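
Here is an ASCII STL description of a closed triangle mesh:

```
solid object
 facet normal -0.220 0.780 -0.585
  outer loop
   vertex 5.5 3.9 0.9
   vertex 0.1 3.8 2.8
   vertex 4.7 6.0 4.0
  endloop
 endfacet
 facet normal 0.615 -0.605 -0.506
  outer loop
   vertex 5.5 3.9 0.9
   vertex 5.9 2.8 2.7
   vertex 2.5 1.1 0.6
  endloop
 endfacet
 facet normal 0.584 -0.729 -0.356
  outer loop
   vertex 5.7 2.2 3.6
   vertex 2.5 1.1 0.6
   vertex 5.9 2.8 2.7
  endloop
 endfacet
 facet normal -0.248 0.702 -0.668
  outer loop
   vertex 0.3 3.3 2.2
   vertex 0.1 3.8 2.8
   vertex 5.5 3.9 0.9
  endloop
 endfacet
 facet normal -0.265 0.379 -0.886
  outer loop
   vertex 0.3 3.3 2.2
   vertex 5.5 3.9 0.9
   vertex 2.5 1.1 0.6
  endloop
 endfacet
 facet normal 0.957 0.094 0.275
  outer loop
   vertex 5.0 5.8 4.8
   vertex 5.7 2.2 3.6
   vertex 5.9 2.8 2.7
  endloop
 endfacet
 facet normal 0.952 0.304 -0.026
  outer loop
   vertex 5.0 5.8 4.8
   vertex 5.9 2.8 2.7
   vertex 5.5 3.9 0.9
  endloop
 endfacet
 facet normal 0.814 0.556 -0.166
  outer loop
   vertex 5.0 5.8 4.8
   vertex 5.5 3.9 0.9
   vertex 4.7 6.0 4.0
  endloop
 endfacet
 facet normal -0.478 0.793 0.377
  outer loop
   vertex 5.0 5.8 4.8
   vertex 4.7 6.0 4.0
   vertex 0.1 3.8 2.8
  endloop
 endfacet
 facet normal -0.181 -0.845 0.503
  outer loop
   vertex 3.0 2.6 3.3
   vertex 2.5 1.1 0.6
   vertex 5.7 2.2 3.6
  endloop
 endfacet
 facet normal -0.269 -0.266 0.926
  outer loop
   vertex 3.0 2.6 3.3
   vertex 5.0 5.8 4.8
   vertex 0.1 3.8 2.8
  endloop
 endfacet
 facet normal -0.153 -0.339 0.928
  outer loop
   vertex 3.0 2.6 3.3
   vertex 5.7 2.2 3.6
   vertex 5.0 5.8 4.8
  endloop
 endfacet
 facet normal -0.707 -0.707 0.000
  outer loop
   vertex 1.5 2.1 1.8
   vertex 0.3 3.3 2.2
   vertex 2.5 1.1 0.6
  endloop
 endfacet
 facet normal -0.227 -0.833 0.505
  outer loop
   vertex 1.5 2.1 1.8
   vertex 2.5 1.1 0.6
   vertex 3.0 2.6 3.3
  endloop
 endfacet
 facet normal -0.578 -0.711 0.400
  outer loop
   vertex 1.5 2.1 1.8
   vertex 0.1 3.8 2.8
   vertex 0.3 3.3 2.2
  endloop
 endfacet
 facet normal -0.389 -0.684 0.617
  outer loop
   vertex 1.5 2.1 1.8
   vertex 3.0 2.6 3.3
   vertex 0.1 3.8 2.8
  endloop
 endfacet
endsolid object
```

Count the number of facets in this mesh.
16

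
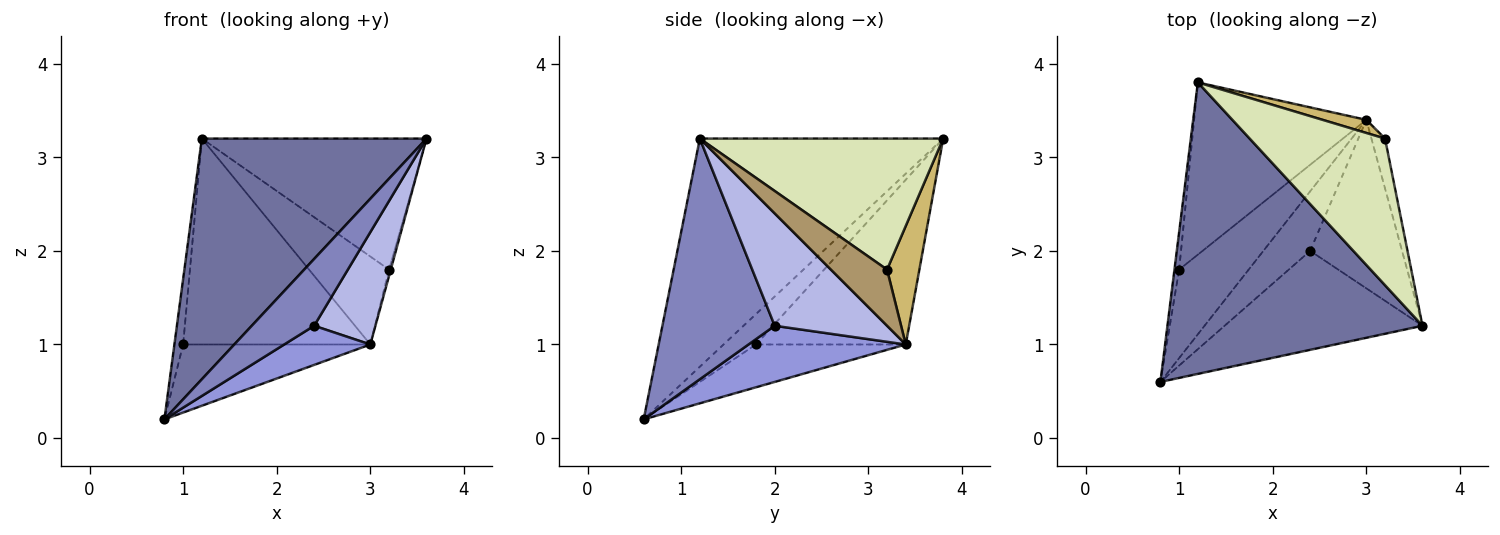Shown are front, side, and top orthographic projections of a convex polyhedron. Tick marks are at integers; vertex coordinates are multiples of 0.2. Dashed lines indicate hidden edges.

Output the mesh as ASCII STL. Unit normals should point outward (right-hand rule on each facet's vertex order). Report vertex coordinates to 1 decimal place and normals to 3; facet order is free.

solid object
 facet normal -0.568 -0.524 0.635
  outer loop
   vertex 1.2 3.8 3.2
   vertex 0.8 0.6 0.2
   vertex 3.6 1.2 3.2
  endloop
 endfacet
 facet normal 0.710 -0.394 -0.584
  outer loop
   vertex 2.4 2.0 1.2
   vertex 3.6 1.2 3.2
   vertex 0.8 0.6 0.2
  endloop
 endfacet
 facet normal 0.708 -0.388 -0.590
  outer loop
   vertex 2.4 2.0 1.2
   vertex 0.8 0.6 0.2
   vertex 3.0 3.4 1.0
  endloop
 endfacet
 facet normal 0.713 -0.389 -0.583
  outer loop
   vertex 2.4 2.0 1.2
   vertex 3.0 3.4 1.0
   vertex 3.6 1.2 3.2
  endloop
 endfacet
 facet normal -0.955 0.257 -0.147
  outer loop
   vertex 1.0 1.8 1.0
   vertex 0.8 0.6 0.2
   vertex 1.2 3.8 3.2
  endloop
 endfacet
 facet normal -0.438 0.548 -0.712
  outer loop
   vertex 1.0 1.8 1.0
   vertex 3.0 3.4 1.0
   vertex 0.8 0.6 0.2
  endloop
 endfacet
 facet normal -0.523 0.654 -0.547
  outer loop
   vertex 1.0 1.8 1.0
   vertex 1.2 3.8 3.2
   vertex 3.0 3.4 1.0
  endloop
 endfacet
 facet normal 0.585 0.540 0.605
  outer loop
   vertex 3.2 3.2 1.8
   vertex 1.2 3.8 3.2
   vertex 3.6 1.2 3.2
  endloop
 endfacet
 facet normal 0.971 0.029 -0.235
  outer loop
   vertex 3.2 3.2 1.8
   vertex 3.6 1.2 3.2
   vertex 3.0 3.4 1.0
  endloop
 endfacet
 facet normal 0.371 0.918 0.137
  outer loop
   vertex 3.2 3.2 1.8
   vertex 3.0 3.4 1.0
   vertex 1.2 3.8 3.2
  endloop
 endfacet
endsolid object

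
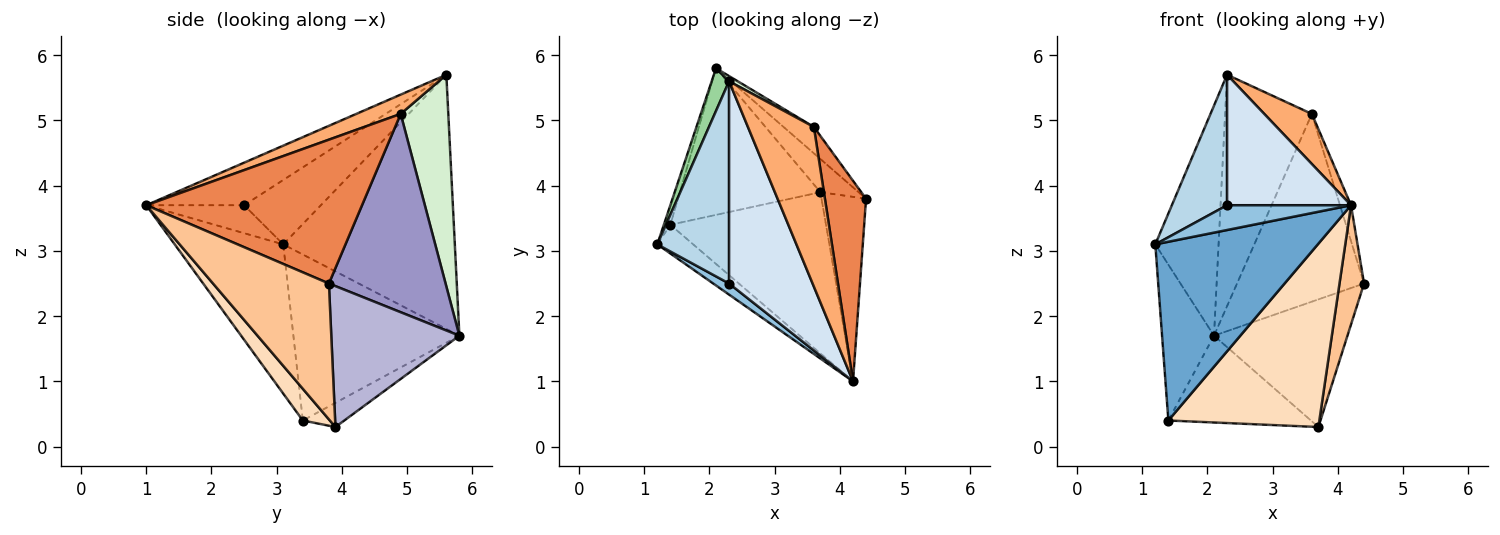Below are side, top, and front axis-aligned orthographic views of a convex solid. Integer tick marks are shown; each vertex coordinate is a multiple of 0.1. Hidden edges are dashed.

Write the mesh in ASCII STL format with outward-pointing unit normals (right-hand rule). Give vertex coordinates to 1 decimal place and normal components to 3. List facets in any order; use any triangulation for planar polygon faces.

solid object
 facet normal -0.551 -0.824 -0.132
  outer loop
   vertex 1.4 3.4 0.4
   vertex 4.2 1.0 3.7
   vertex 1.2 3.1 3.1
  endloop
 endfacet
 facet normal -0.585 -0.741 0.331
  outer loop
   vertex 2.3 2.5 3.7
   vertex 1.2 3.1 3.1
   vertex 4.2 1.0 3.7
  endloop
 endfacet
 facet normal -0.602 -0.433 0.671
  outer loop
   vertex 2.3 2.5 3.7
   vertex 2.3 5.6 5.7
   vertex 1.2 3.1 3.1
  endloop
 endfacet
 facet normal -0.393 -0.498 0.773
  outer loop
   vertex 2.3 2.5 3.7
   vertex 4.2 1.0 3.7
   vertex 2.3 5.6 5.7
  endloop
 endfacet
 facet normal 0.960 0.049 0.275
  outer loop
   vertex 3.6 4.9 5.1
   vertex 4.2 1.0 3.7
   vertex 4.4 3.8 2.5
  endloop
 endfacet
 facet normal 0.269 -0.289 0.919
  outer loop
   vertex 3.6 4.9 5.1
   vertex 2.3 5.6 5.7
   vertex 4.2 1.0 3.7
  endloop
 endfacet
 facet normal 0.932 -0.197 -0.305
  outer loop
   vertex 3.7 3.9 0.3
   vertex 4.4 3.8 2.5
   vertex 4.2 1.0 3.7
  endloop
 endfacet
 facet normal 0.133 -0.744 -0.654
  outer loop
   vertex 3.7 3.9 0.3
   vertex 4.2 1.0 3.7
   vertex 1.4 3.4 0.4
  endloop
 endfacet
 facet normal -0.147 0.504 -0.851
  outer loop
   vertex 2.1 5.8 1.7
   vertex 3.7 3.9 0.3
   vertex 1.4 3.4 0.4
  endloop
 endfacet
 facet normal -0.936 0.345 0.064
  outer loop
   vertex 2.1 5.8 1.7
   vertex 1.2 3.1 3.1
   vertex 2.3 5.6 5.7
  endloop
 endfacet
 facet normal -0.954 0.298 -0.037
  outer loop
   vertex 2.1 5.8 1.7
   vertex 1.4 3.4 0.4
   vertex 1.2 3.1 3.1
  endloop
 endfacet
 facet normal 0.481 0.876 0.020
  outer loop
   vertex 2.1 5.8 1.7
   vertex 2.3 5.6 5.7
   vertex 3.6 4.9 5.1
  endloop
 endfacet
 facet normal 0.673 0.733 -0.103
  outer loop
   vertex 2.1 5.8 1.7
   vertex 3.6 4.9 5.1
   vertex 4.4 3.8 2.5
  endloop
 endfacet
 facet normal 0.681 0.709 -0.184
  outer loop
   vertex 2.1 5.8 1.7
   vertex 4.4 3.8 2.5
   vertex 3.7 3.9 0.3
  endloop
 endfacet
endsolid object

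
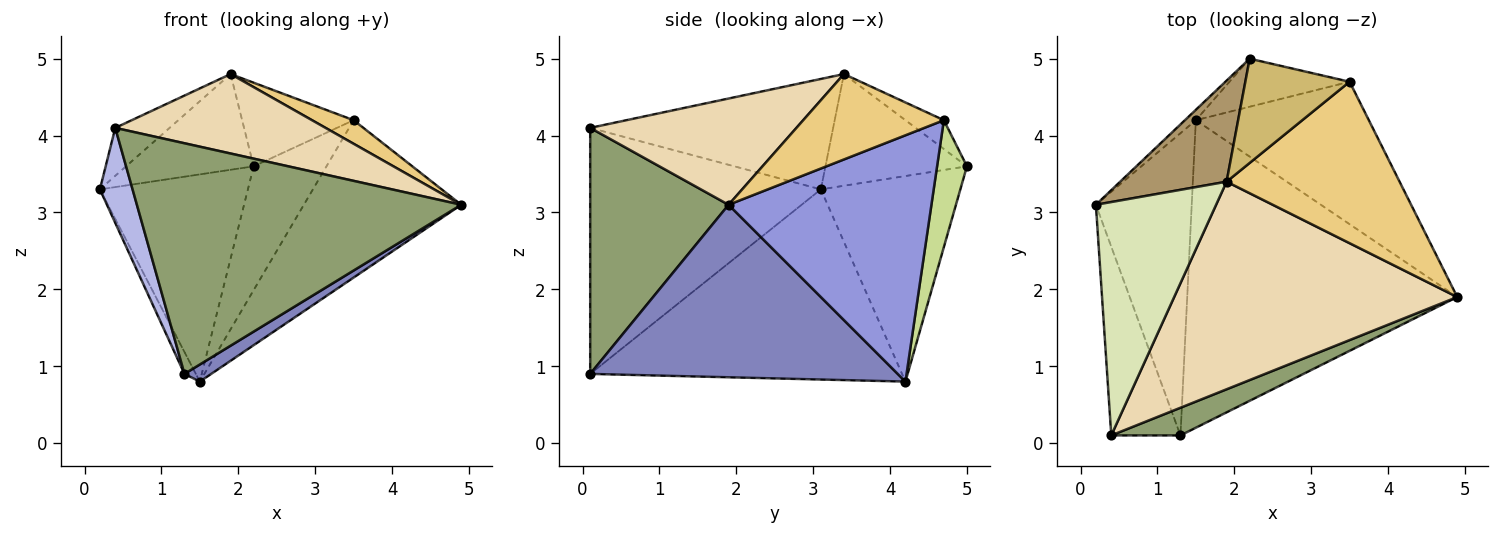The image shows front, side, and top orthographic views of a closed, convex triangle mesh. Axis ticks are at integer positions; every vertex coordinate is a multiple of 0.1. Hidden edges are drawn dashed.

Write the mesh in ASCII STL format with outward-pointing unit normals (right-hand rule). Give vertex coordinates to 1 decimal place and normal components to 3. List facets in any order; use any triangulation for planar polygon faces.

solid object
 facet normal -0.893 0.033 -0.450
  outer loop
   vertex 1.5 4.2 0.8
   vertex 1.3 0.1 0.9
   vertex 0.2 3.1 3.3
  endloop
 endfacet
 facet normal 0.538 -0.047 -0.842
  outer loop
   vertex 1.5 4.2 0.8
   vertex 4.9 1.9 3.1
   vertex 1.3 0.1 0.9
  endloop
 endfacet
 facet normal 0.691 0.536 -0.485
  outer loop
   vertex 3.5 4.7 4.2
   vertex 4.9 1.9 3.1
   vertex 1.5 4.2 0.8
  endloop
 endfacet
 facet normal -0.954 -0.135 -0.268
  outer loop
   vertex 0.4 0.1 4.1
   vertex 0.2 3.1 3.3
   vertex 1.3 0.1 0.9
  endloop
 endfacet
 facet normal 0.390 -0.914 0.110
  outer loop
   vertex 0.4 0.1 4.1
   vertex 1.3 0.1 0.9
   vertex 4.9 1.9 3.1
  endloop
 endfacet
 facet normal -0.685 0.727 -0.036
  outer loop
   vertex 2.2 5.0 3.6
   vertex 1.5 4.2 0.8
   vertex 0.2 3.1 3.3
  endloop
 endfacet
 facet normal 0.357 0.871 -0.338
  outer loop
   vertex 2.2 5.0 3.6
   vertex 3.5 4.7 4.2
   vertex 1.5 4.2 0.8
  endloop
 endfacet
 facet normal -0.669 0.150 0.728
  outer loop
   vertex 1.9 3.4 4.8
   vertex 0.2 3.1 3.3
   vertex 0.4 0.1 4.1
  endloop
 endfacet
 facet normal -0.606 0.547 0.578
  outer loop
   vertex 1.9 3.4 4.8
   vertex 2.2 5.0 3.6
   vertex 0.2 3.1 3.3
  endloop
 endfacet
 facet normal -0.211 0.612 0.763
  outer loop
   vertex 1.9 3.4 4.8
   vertex 3.5 4.7 4.2
   vertex 2.2 5.0 3.6
  endloop
 endfacet
 facet normal 0.439 -0.130 0.889
  outer loop
   vertex 1.9 3.4 4.8
   vertex 4.9 1.9 3.1
   vertex 3.5 4.7 4.2
  endloop
 endfacet
 facet normal 0.331 -0.337 0.881
  outer loop
   vertex 1.9 3.4 4.8
   vertex 0.4 0.1 4.1
   vertex 4.9 1.9 3.1
  endloop
 endfacet
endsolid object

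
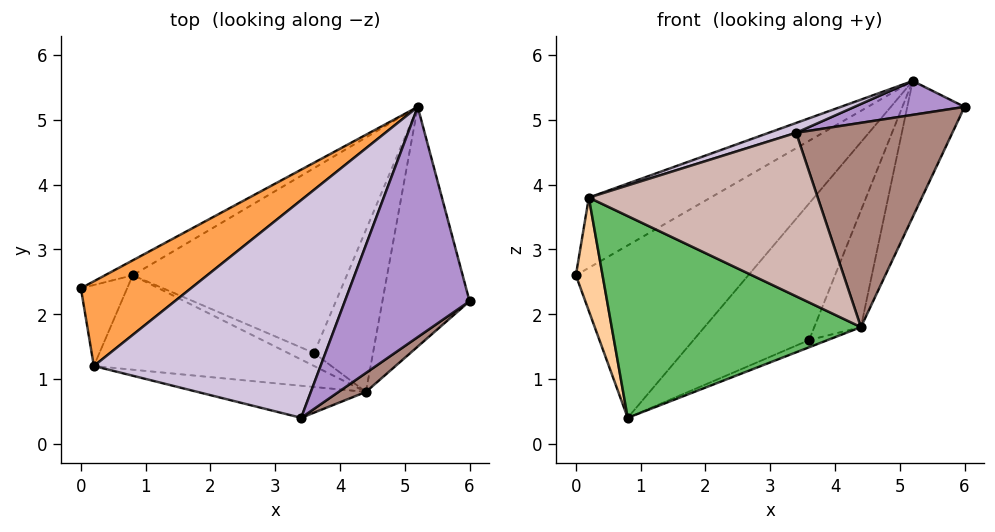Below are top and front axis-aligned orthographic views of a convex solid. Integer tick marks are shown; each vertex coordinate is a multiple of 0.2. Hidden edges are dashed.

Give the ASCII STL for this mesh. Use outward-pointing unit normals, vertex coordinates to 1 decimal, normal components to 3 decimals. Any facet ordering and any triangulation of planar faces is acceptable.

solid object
 facet normal -0.438 0.896 -0.078
  outer loop
   vertex 0.8 2.6 0.4
   vertex 0.0 2.4 2.6
   vertex 5.2 5.2 5.6
  endloop
 endfacet
 facet normal 0.817 0.285 -0.502
  outer loop
   vertex 4.4 0.8 1.8
   vertex 5.2 5.2 5.6
   vertex 6.0 2.2 5.2
  endloop
 endfacet
 facet normal -0.619 0.501 0.605
  outer loop
   vertex 0.2 1.2 3.8
   vertex 5.2 5.2 5.6
   vertex 0.0 2.4 2.6
  endloop
 endfacet
 facet normal -0.813 -0.474 -0.339
  outer loop
   vertex 0.2 1.2 3.8
   vertex 0.0 2.4 2.6
   vertex 0.8 2.6 0.4
  endloop
 endfacet
 facet normal -0.277 -0.870 -0.407
  outer loop
   vertex 0.2 1.2 3.8
   vertex 0.8 2.6 0.4
   vertex 4.4 0.8 1.8
  endloop
 endfacet
 facet normal 0.514 0.510 -0.690
  outer loop
   vertex 3.6 1.4 1.6
   vertex 0.8 2.6 0.4
   vertex 5.2 5.2 5.6
  endloop
 endfacet
 facet normal 0.540 0.492 -0.683
  outer loop
   vertex 3.6 1.4 1.6
   vertex 5.2 5.2 5.6
   vertex 4.4 0.8 1.8
  endloop
 endfacet
 facet normal 0.504 0.420 -0.755
  outer loop
   vertex 3.6 1.4 1.6
   vertex 4.4 0.8 1.8
   vertex 0.8 2.6 0.4
  endloop
 endfacet
 facet normal -0.051 -0.145 0.988
  outer loop
   vertex 3.4 0.4 4.8
   vertex 6.0 2.2 5.2
   vertex 5.2 5.2 5.6
  endloop
 endfacet
 facet normal -0.308 -0.043 0.950
  outer loop
   vertex 3.4 0.4 4.8
   vertex 5.2 5.2 5.6
   vertex 0.2 1.2 3.8
  endloop
 endfacet
 facet normal 0.560 -0.825 0.076
  outer loop
   vertex 3.4 0.4 4.8
   vertex 4.4 0.8 1.8
   vertex 6.0 2.2 5.2
  endloop
 endfacet
 facet normal -0.182 -0.965 -0.189
  outer loop
   vertex 3.4 0.4 4.8
   vertex 0.2 1.2 3.8
   vertex 4.4 0.8 1.8
  endloop
 endfacet
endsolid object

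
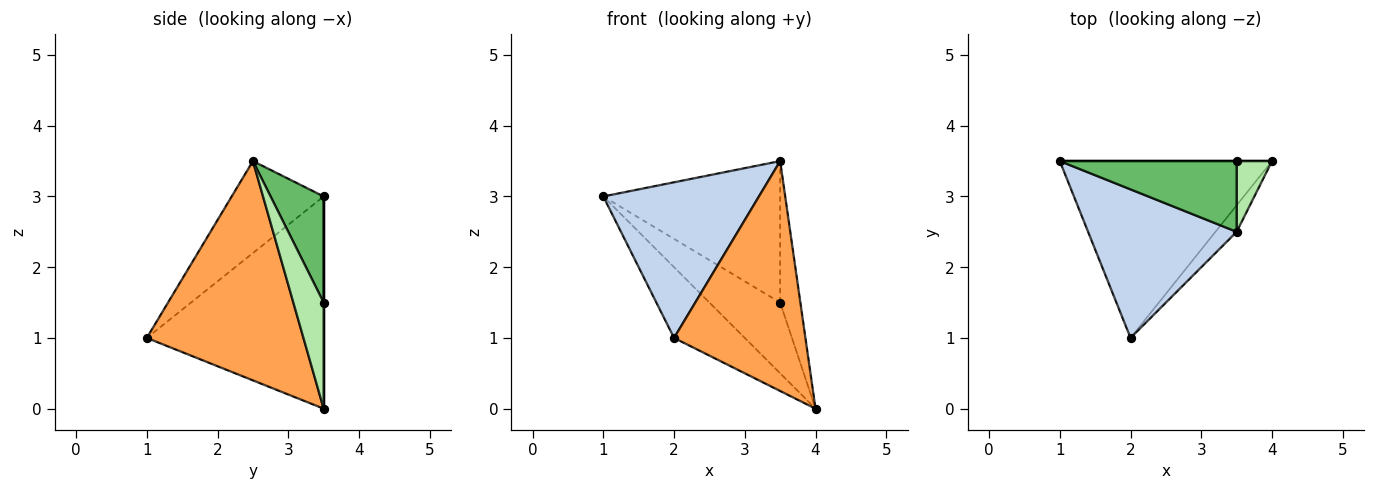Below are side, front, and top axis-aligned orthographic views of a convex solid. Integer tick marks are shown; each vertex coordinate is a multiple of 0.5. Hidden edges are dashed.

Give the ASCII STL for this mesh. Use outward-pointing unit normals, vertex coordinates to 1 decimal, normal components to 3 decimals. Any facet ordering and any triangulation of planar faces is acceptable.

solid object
 facet normal -0.680 0.272 -0.680
  outer loop
   vertex 2.0 1.0 1.0
   vertex 1.0 3.5 3.0
   vertex 4.0 3.5 0.0
  endloop
 endfacet
 facet normal -0.393 -0.665 0.635
  outer loop
   vertex 3.5 2.5 3.5
   vertex 1.0 3.5 3.0
   vertex 2.0 1.0 1.0
  endloop
 endfacet
 facet normal 0.764 -0.641 -0.074
  outer loop
   vertex 3.5 2.5 3.5
   vertex 2.0 1.0 1.0
   vertex 4.0 3.5 0.0
  endloop
 endfacet
 facet normal 0.000 1.000 0.000
  outer loop
   vertex 3.5 3.5 1.5
   vertex 4.0 3.5 0.0
   vertex 1.0 3.5 3.0
  endloop
 endfacet
 facet normal 0.259 0.864 0.432
  outer loop
   vertex 3.5 3.5 1.5
   vertex 1.0 3.5 3.0
   vertex 3.5 2.5 3.5
  endloop
 endfacet
 facet normal 0.802 0.535 0.267
  outer loop
   vertex 3.5 3.5 1.5
   vertex 3.5 2.5 3.5
   vertex 4.0 3.5 0.0
  endloop
 endfacet
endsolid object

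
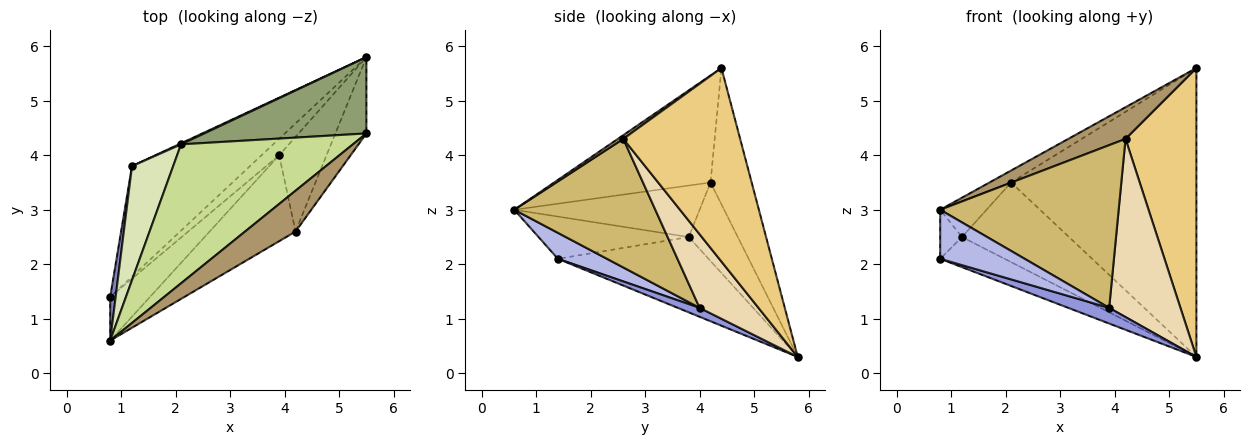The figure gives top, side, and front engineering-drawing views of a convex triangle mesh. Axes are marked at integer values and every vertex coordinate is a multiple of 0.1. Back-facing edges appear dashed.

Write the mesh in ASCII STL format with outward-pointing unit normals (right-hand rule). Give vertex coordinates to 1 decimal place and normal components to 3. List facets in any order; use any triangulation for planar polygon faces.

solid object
 facet normal -0.525 0.224 -0.821
  outer loop
   vertex 1.2 3.8 2.5
   vertex 5.5 5.8 0.3
   vertex 0.8 1.4 2.1
  endloop
 endfacet
 facet normal -0.982 0.142 0.127
  outer loop
   vertex 1.2 3.8 2.5
   vertex 0.8 1.4 2.1
   vertex 0.8 0.6 3.0
  endloop
 endfacet
 facet normal 0.345 -0.647 -0.680
  outer loop
   vertex 3.9 4.0 1.2
   vertex 0.8 1.4 2.1
   vertex 5.5 5.8 0.3
  endloop
 endfacet
 facet normal 0.398 -0.686 -0.609
  outer loop
   vertex 3.9 4.0 1.2
   vertex 0.8 0.6 3.0
   vertex 0.8 1.4 2.1
  endloop
 endfacet
 facet normal -0.210 0.945 0.250
  outer loop
   vertex 2.1 4.2 3.5
   vertex 5.5 4.4 5.6
   vertex 5.5 5.8 0.3
  endloop
 endfacet
 facet normal -0.417 0.909 0.012
  outer loop
   vertex 2.1 4.2 3.5
   vertex 5.5 5.8 0.3
   vertex 1.2 3.8 2.5
  endloop
 endfacet
 facet normal -0.527 0.073 0.847
  outer loop
   vertex 2.1 4.2 3.5
   vertex 0.8 0.6 3.0
   vertex 5.5 4.4 5.6
  endloop
 endfacet
 facet normal -0.766 0.192 0.613
  outer loop
   vertex 2.1 4.2 3.5
   vertex 1.2 3.8 2.5
   vertex 0.8 0.6 3.0
  endloop
 endfacet
 facet normal 0.058 -0.612 0.789
  outer loop
   vertex 4.2 2.6 4.3
   vertex 5.5 4.4 5.6
   vertex 0.8 0.6 3.0
  endloop
 endfacet
 facet normal 0.573 -0.725 -0.383
  outer loop
   vertex 4.2 2.6 4.3
   vertex 0.8 0.6 3.0
   vertex 3.9 4.0 1.2
  endloop
 endfacet
 facet normal 0.847 -0.514 -0.136
  outer loop
   vertex 4.2 2.6 4.3
   vertex 5.5 5.8 0.3
   vertex 5.5 4.4 5.6
  endloop
 endfacet
 facet normal 0.589 -0.713 -0.379
  outer loop
   vertex 4.2 2.6 4.3
   vertex 3.9 4.0 1.2
   vertex 5.5 5.8 0.3
  endloop
 endfacet
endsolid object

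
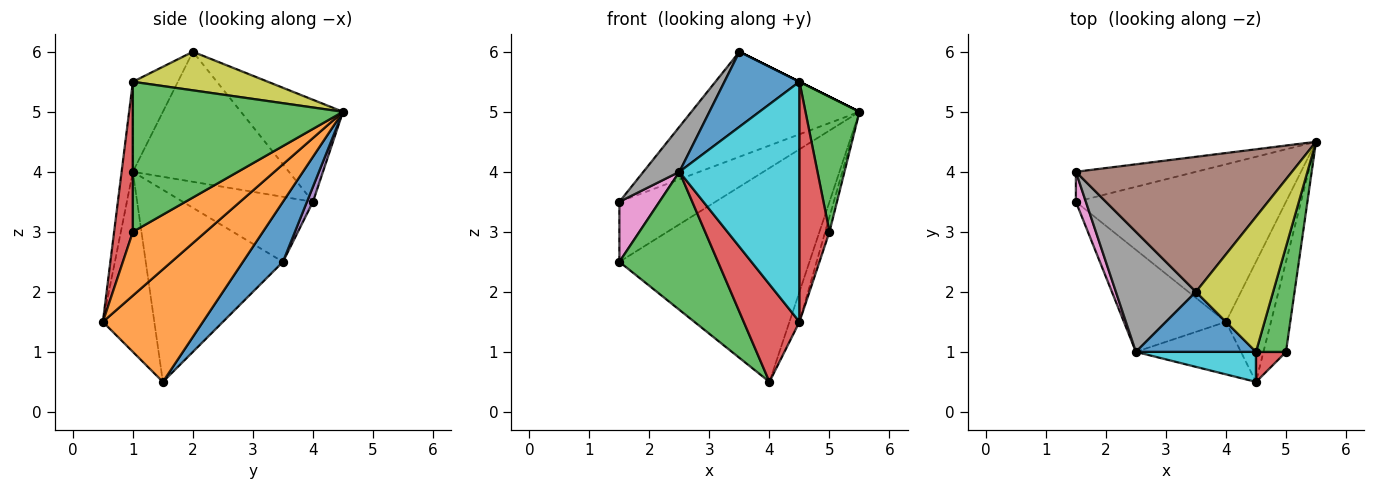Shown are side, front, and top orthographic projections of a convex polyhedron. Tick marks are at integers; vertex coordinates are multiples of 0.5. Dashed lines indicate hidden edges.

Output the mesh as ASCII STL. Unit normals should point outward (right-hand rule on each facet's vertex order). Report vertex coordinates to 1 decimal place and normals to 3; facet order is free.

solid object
 facet normal 0.167 0.794 -0.585
  outer loop
   vertex 4.0 1.5 0.5
   vertex 1.5 3.5 2.5
   vertex 5.5 4.5 5.0
  endloop
 endfacet
 facet normal 0.925 0.092 -0.370
  outer loop
   vertex 4.0 1.5 0.5
   vertex 5.5 4.5 5.0
   vertex 4.5 0.5 1.5
  endloop
 endfacet
 facet normal -0.746 -0.536 -0.396
  outer loop
   vertex 4.0 1.5 0.5
   vertex 2.5 1.0 4.0
   vertex 1.5 3.5 2.5
  endloop
 endfacet
 facet normal -0.631 -0.683 -0.368
  outer loop
   vertex 4.0 1.5 0.5
   vertex 4.5 0.5 1.5
   vertex 2.5 1.0 4.0
  endloop
 endfacet
 facet normal 0.056 0.893 -0.447
  outer loop
   vertex 1.5 4.0 3.5
   vertex 5.5 4.5 5.0
   vertex 1.5 3.5 2.5
  endloop
 endfacet
 facet normal -0.349 0.575 0.740
  outer loop
   vertex 1.5 4.0 3.5
   vertex 3.5 2.0 6.0
   vertex 5.5 4.5 5.0
  endloop
 endfacet
 facet normal -0.946 -0.291 0.145
  outer loop
   vertex 1.5 4.0 3.5
   vertex 1.5 3.5 2.5
   vertex 2.5 1.0 4.0
  endloop
 endfacet
 facet normal -0.836 -0.193 0.514
  outer loop
   vertex 1.5 4.0 3.5
   vertex 2.5 1.0 4.0
   vertex 3.5 2.0 6.0
  endloop
 endfacet
 facet normal 0.447 0.000 0.894
  outer loop
   vertex 4.5 1.0 5.5
   vertex 5.5 4.5 5.0
   vertex 3.5 2.0 6.0
  endloop
 endfacet
 facet normal -0.093 -0.988 0.124
  outer loop
   vertex 4.5 1.0 5.5
   vertex 2.5 1.0 4.0
   vertex 4.5 0.5 1.5
  endloop
 endfacet
 facet normal -0.424 -0.707 0.566
  outer loop
   vertex 4.5 1.0 5.5
   vertex 3.5 2.0 6.0
   vertex 2.5 1.0 4.0
  endloop
 endfacet
 facet normal 0.942 0.055 -0.332
  outer loop
   vertex 5.0 1.0 3.0
   vertex 4.5 0.5 1.5
   vertex 5.5 4.5 5.0
  endloop
 endfacet
 facet normal 0.951 -0.244 0.190
  outer loop
   vertex 5.0 1.0 3.0
   vertex 5.5 4.5 5.0
   vertex 4.5 1.0 5.5
  endloop
 endfacet
 facet normal 0.527 -0.843 0.105
  outer loop
   vertex 5.0 1.0 3.0
   vertex 4.5 1.0 5.5
   vertex 4.5 0.5 1.5
  endloop
 endfacet
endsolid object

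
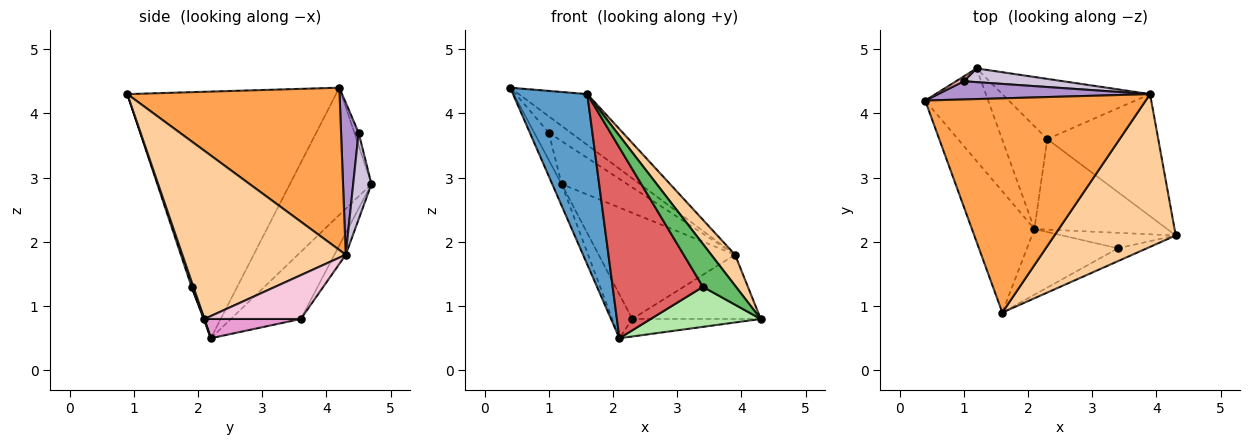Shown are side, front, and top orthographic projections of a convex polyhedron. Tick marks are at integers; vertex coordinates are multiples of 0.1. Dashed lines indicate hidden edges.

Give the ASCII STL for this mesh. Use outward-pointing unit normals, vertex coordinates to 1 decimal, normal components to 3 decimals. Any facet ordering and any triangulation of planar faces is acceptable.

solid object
 facet normal -0.916 -0.326 -0.232
  outer loop
   vertex 2.1 2.2 0.5
   vertex 1.6 0.9 4.3
   vertex 0.4 4.2 4.4
  endloop
 endfacet
 facet normal -0.891 0.103 -0.441
  outer loop
   vertex 1.2 4.7 2.9
   vertex 2.1 2.2 0.5
   vertex 0.4 4.2 4.4
  endloop
 endfacet
 facet normal 0.582 0.188 0.791
  outer loop
   vertex 3.9 4.3 1.8
   vertex 0.4 4.2 4.4
   vertex 1.6 0.9 4.3
  endloop
 endfacet
 facet normal 0.805 -0.118 0.581
  outer loop
   vertex 3.9 4.3 1.8
   vertex 1.6 0.9 4.3
   vertex 4.3 2.1 0.8
  endloop
 endfacet
 facet normal 0.053 -0.956 -0.287
  outer loop
   vertex 3.4 1.9 1.3
   vertex 4.3 2.1 0.8
   vertex 1.6 0.9 4.3
  endloop
 endfacet
 facet normal 0.007 -0.933 -0.361
  outer loop
   vertex 3.4 1.9 1.3
   vertex 2.1 2.2 0.5
   vertex 4.3 2.1 0.8
  endloop
 endfacet
 facet normal -0.018 -0.945 -0.326
  outer loop
   vertex 3.4 1.9 1.3
   vertex 1.6 0.9 4.3
   vertex 2.1 2.2 0.5
  endloop
 endfacet
 facet normal -0.278 0.946 0.167
  outer loop
   vertex 1.0 4.5 3.7
   vertex 1.2 4.7 2.9
   vertex 0.4 4.2 4.4
  endloop
 endfacet
 facet normal 0.471 0.590 0.656
  outer loop
   vertex 1.0 4.5 3.7
   vertex 0.4 4.2 4.4
   vertex 3.9 4.3 1.8
  endloop
 endfacet
 facet normal 0.256 0.921 0.294
  outer loop
   vertex 1.0 4.5 3.7
   vertex 3.9 4.3 1.8
   vertex 1.2 4.7 2.9
  endloop
 endfacet
 facet normal -0.807 0.232 -0.544
  outer loop
   vertex 2.3 3.6 0.8
   vertex 2.1 2.2 0.5
   vertex 1.2 4.7 2.9
  endloop
 endfacet
 facet normal -0.072 0.868 -0.492
  outer loop
   vertex 2.3 3.6 0.8
   vertex 1.2 4.7 2.9
   vertex 3.9 4.3 1.8
  endloop
 endfacet
 facet normal 0.141 0.188 -0.972
  outer loop
   vertex 2.3 3.6 0.8
   vertex 4.3 2.1 0.8
   vertex 2.1 2.2 0.5
  endloop
 endfacet
 facet normal 0.330 0.440 -0.835
  outer loop
   vertex 2.3 3.6 0.8
   vertex 3.9 4.3 1.8
   vertex 4.3 2.1 0.8
  endloop
 endfacet
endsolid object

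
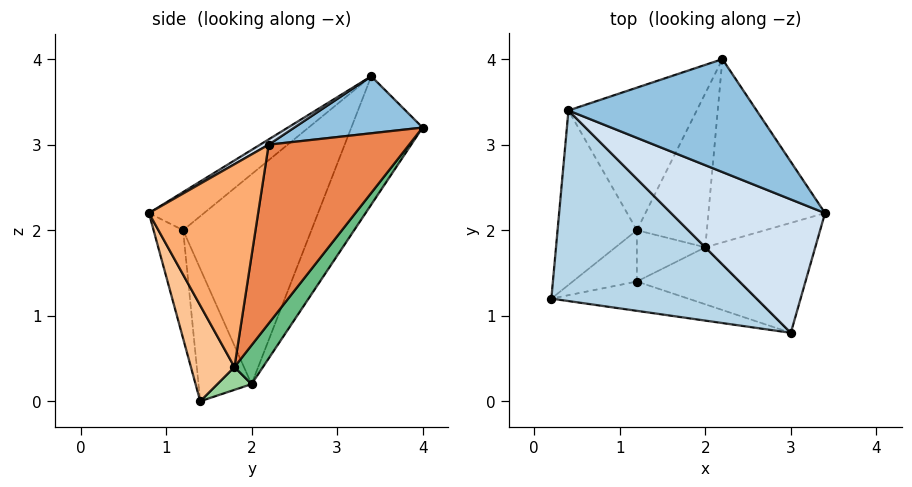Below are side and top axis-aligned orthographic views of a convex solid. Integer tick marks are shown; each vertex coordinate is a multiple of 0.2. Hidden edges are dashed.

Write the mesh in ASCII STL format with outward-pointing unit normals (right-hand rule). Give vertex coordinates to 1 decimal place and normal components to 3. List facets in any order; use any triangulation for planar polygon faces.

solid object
 facet normal -0.128 -0.978 -0.162
  outer loop
   vertex 3.0 0.8 2.2
   vertex 0.2 1.2 2.0
   vertex 1.2 1.4 0.0
  endloop
 endfacet
 facet normal 0.289 0.087 0.953
  outer loop
   vertex 0.4 3.4 3.8
   vertex 3.4 2.2 3.0
   vertex 2.2 4.0 3.2
  endloop
 endfacet
 facet normal -0.144 -0.619 0.772
  outer loop
   vertex 0.4 3.4 3.8
   vertex 0.2 1.2 2.0
   vertex 3.0 0.8 2.2
  endloop
 endfacet
 facet normal 0.030 -0.502 0.864
  outer loop
   vertex 0.4 3.4 3.8
   vertex 3.0 0.8 2.2
   vertex 3.4 2.2 3.0
  endloop
 endfacet
 facet normal 0.712 0.526 -0.464
  outer loop
   vertex 2.0 1.8 0.4
   vertex 2.2 4.0 3.2
   vertex 3.4 2.2 3.0
  endloop
 endfacet
 facet normal 0.879 0.021 -0.477
  outer loop
   vertex 2.0 1.8 0.4
   vertex 3.4 2.2 3.0
   vertex 3.0 0.8 2.2
  endloop
 endfacet
 facet normal 0.576 -0.535 -0.618
  outer loop
   vertex 2.0 1.8 0.4
   vertex 3.0 0.8 2.2
   vertex 1.2 1.4 0.0
  endloop
 endfacet
 facet normal -0.408 0.816 -0.408
  outer loop
   vertex 1.2 2.0 0.2
   vertex 0.4 3.4 3.8
   vertex 2.2 4.0 3.2
  endloop
 endfacet
 facet normal 0.332 0.730 -0.597
  outer loop
   vertex 1.2 2.0 0.2
   vertex 2.2 4.0 3.2
   vertex 2.0 1.8 0.4
  endloop
 endfacet
 facet normal 0.302 0.302 -0.905
  outer loop
   vertex 1.2 2.0 0.2
   vertex 2.0 1.8 0.4
   vertex 1.2 1.4 0.0
  endloop
 endfacet
 facet normal -0.891 0.144 -0.431
  outer loop
   vertex 1.2 2.0 0.2
   vertex 1.2 1.4 0.0
   vertex 0.2 1.2 2.0
  endloop
 endfacet
 facet normal -0.876 0.350 -0.331
  outer loop
   vertex 1.2 2.0 0.2
   vertex 0.2 1.2 2.0
   vertex 0.4 3.4 3.8
  endloop
 endfacet
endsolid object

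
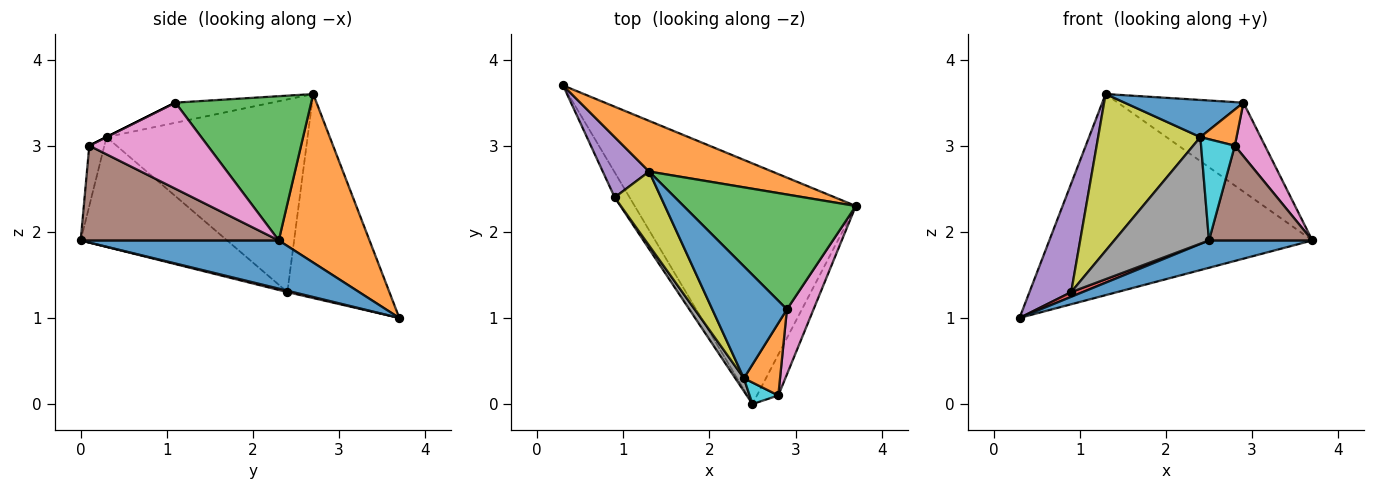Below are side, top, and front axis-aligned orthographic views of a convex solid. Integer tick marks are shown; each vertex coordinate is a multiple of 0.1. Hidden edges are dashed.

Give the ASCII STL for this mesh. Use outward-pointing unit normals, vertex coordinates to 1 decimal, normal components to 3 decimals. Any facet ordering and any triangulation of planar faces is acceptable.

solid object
 facet normal 0.212 -0.110 -0.971
  outer loop
   vertex 2.5 0.0 1.9
   vertex 0.3 3.7 1.0
   vertex 3.7 2.3 1.9
  endloop
 endfacet
 facet normal 0.317 0.920 0.232
  outer loop
   vertex 1.3 2.7 3.6
   vertex 3.7 2.3 1.9
   vertex 0.3 3.7 1.0
  endloop
 endfacet
 facet normal 0.552 0.511 0.659
  outer loop
   vertex 2.9 1.1 3.5
   vertex 3.7 2.3 1.9
   vertex 1.3 2.7 3.6
  endloop
 endfacet
 facet normal 0.092 -0.184 -0.979
  outer loop
   vertex 0.9 2.4 1.3
   vertex 0.3 3.7 1.0
   vertex 2.5 0.0 1.9
  endloop
 endfacet
 facet normal -0.906 -0.371 0.206
  outer loop
   vertex 0.9 2.4 1.3
   vertex 1.3 2.7 3.6
   vertex 0.3 3.7 1.0
  endloop
 endfacet
 facet normal 0.869 -0.454 -0.196
  outer loop
   vertex 2.8 0.1 3.0
   vertex 2.5 0.0 1.9
   vertex 3.7 2.3 1.9
  endloop
 endfacet
 facet normal 0.928 -0.236 0.287
  outer loop
   vertex 2.8 0.1 3.0
   vertex 3.7 2.3 1.9
   vertex 2.9 1.1 3.5
  endloop
 endfacet
 facet normal -0.838 -0.542 0.066
  outer loop
   vertex 2.4 0.3 3.1
   vertex 0.9 2.4 1.3
   vertex 2.5 0.0 1.9
  endloop
 endfacet
 facet normal -0.872 -0.443 0.209
  outer loop
   vertex 2.4 0.3 3.1
   vertex 1.3 2.7 3.6
   vertex 0.9 2.4 1.3
  endloop
 endfacet
 facet normal -0.400 -0.896 0.191
  outer loop
   vertex 2.4 0.3 3.1
   vertex 2.5 0.0 1.9
   vertex 2.8 0.1 3.0
  endloop
 endfacet
 facet normal -0.248 -0.305 0.920
  outer loop
   vertex 2.4 0.3 3.1
   vertex 2.9 1.1 3.5
   vertex 1.3 2.7 3.6
  endloop
 endfacet
 facet normal 0.000 -0.447 0.894
  outer loop
   vertex 2.4 0.3 3.1
   vertex 2.8 0.1 3.0
   vertex 2.9 1.1 3.5
  endloop
 endfacet
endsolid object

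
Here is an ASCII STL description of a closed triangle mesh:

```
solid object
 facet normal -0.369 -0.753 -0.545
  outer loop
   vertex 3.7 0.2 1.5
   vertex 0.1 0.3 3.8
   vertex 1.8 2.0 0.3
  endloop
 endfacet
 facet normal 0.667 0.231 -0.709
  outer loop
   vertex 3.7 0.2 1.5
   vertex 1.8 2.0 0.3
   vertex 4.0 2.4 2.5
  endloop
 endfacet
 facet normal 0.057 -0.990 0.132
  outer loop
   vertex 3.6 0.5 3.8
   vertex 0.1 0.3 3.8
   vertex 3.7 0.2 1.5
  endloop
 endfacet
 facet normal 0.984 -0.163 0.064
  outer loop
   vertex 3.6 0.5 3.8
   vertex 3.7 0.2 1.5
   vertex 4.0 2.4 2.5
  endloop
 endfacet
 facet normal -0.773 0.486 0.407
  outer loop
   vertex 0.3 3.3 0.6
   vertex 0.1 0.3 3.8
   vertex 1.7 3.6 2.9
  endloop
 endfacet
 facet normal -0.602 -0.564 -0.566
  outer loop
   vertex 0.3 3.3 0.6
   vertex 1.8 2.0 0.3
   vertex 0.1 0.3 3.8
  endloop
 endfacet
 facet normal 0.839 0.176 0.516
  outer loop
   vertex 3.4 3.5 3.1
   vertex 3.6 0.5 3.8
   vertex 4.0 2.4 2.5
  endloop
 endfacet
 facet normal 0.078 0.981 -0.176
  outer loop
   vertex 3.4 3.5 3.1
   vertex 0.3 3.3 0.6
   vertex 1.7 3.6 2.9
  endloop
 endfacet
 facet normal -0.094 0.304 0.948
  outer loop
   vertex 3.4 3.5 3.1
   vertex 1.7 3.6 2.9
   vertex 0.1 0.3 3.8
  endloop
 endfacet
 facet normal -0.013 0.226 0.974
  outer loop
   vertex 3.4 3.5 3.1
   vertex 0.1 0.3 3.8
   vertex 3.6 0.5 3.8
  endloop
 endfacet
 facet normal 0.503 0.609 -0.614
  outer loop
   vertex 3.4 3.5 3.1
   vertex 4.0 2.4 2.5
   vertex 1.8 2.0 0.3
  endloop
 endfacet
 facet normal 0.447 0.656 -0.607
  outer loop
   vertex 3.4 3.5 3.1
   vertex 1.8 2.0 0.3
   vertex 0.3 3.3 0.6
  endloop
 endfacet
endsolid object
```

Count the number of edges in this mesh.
18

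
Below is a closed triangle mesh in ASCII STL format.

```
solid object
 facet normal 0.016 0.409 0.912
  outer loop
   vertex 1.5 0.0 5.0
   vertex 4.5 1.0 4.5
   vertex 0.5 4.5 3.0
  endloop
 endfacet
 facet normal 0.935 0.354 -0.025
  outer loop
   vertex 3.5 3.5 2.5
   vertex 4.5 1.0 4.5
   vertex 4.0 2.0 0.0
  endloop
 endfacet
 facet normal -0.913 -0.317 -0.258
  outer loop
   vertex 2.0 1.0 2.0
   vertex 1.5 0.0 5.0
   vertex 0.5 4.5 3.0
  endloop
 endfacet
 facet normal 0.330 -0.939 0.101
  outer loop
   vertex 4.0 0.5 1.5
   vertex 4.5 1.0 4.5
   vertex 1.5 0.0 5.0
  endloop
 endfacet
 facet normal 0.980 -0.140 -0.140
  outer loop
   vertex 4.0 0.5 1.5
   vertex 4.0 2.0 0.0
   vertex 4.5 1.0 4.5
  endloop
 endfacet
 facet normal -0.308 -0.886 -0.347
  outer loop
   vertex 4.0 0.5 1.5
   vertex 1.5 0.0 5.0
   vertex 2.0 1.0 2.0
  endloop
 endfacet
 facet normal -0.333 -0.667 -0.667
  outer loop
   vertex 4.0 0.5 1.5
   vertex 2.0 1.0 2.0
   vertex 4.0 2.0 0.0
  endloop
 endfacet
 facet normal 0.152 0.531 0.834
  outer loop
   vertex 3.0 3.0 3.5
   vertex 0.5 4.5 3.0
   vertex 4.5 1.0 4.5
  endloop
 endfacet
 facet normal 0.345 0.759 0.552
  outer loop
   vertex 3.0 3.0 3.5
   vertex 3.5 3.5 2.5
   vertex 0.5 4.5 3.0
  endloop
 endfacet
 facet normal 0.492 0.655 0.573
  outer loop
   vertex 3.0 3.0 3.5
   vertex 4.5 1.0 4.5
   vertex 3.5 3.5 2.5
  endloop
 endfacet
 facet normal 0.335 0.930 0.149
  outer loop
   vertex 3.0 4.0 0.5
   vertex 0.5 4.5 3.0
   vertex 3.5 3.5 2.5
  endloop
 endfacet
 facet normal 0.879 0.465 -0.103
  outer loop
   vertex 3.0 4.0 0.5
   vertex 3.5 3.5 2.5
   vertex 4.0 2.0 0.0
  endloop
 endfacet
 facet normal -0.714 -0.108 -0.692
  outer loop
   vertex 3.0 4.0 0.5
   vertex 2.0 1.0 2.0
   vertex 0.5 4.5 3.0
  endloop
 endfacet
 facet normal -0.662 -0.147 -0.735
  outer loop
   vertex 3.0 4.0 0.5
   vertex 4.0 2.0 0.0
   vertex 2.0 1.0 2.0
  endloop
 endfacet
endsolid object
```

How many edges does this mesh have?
21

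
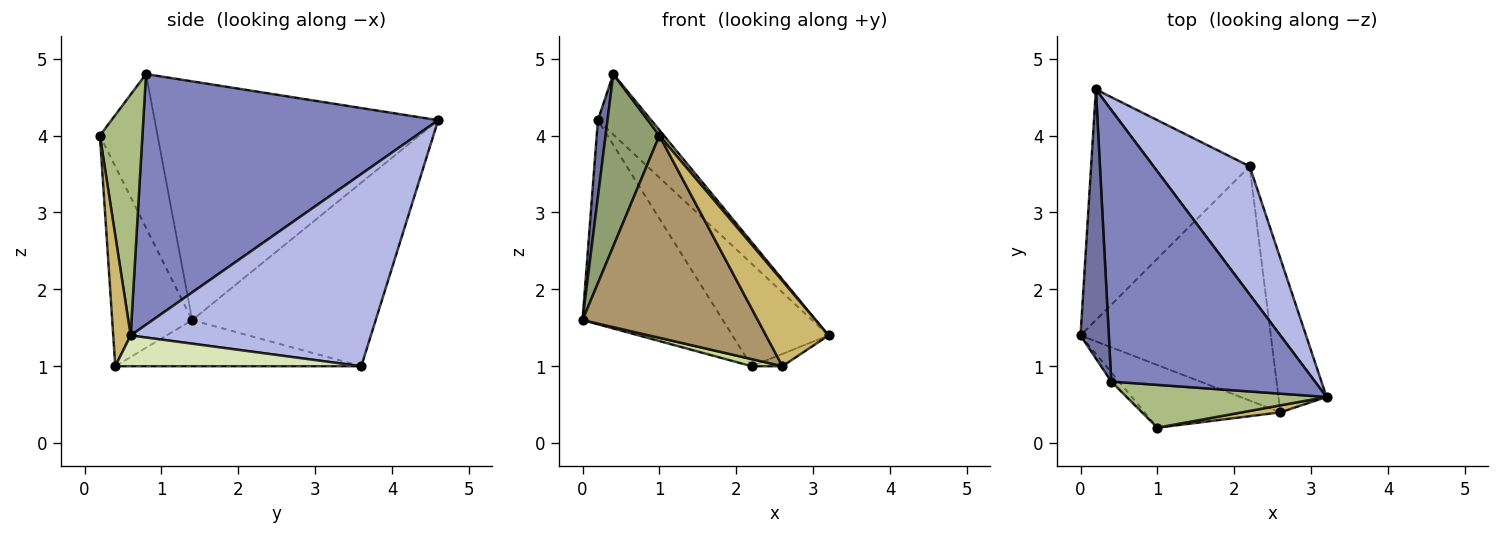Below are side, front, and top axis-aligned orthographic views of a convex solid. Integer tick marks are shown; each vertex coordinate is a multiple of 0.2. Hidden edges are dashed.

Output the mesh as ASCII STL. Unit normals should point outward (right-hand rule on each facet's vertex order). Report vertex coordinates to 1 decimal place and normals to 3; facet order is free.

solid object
 facet normal -0.992 -0.034 0.118
  outer loop
   vertex 0.4 0.8 4.8
   vertex 0.2 4.6 4.2
   vertex 0.0 1.4 1.6
  endloop
 endfacet
 facet normal 0.768 0.139 0.625
  outer loop
   vertex 0.4 0.8 4.8
   vertex 3.2 0.6 1.4
   vertex 0.2 4.6 4.2
  endloop
 endfacet
 facet normal -0.655 0.501 -0.566
  outer loop
   vertex 2.2 3.6 1.0
   vertex 0.0 1.4 1.6
   vertex 0.2 4.6 4.2
  endloop
 endfacet
 facet normal 0.842 0.337 0.421
  outer loop
   vertex 2.2 3.6 1.0
   vertex 0.2 4.6 4.2
   vertex 3.2 0.6 1.4
  endloop
 endfacet
 facet normal -0.731 -0.682 -0.037
  outer loop
   vertex 1.0 0.2 4.0
   vertex 0.4 0.8 4.8
   vertex 0.0 1.4 1.6
  endloop
 endfacet
 facet normal 0.767 -0.082 0.636
  outer loop
   vertex 1.0 0.2 4.0
   vertex 3.2 0.6 1.4
   vertex 0.4 0.8 4.8
  endloop
 endfacet
 facet normal -0.235 -0.029 -0.971
  outer loop
   vertex 2.6 0.4 1.0
   vertex 0.0 1.4 1.6
   vertex 2.2 3.6 1.0
  endloop
 endfacet
 facet normal 0.538 0.067 -0.840
  outer loop
   vertex 2.6 0.4 1.0
   vertex 2.2 3.6 1.0
   vertex 3.2 0.6 1.4
  endloop
 endfacet
 facet normal -0.399 -0.876 -0.271
  outer loop
   vertex 2.6 0.4 1.0
   vertex 1.0 0.2 4.0
   vertex 0.0 1.4 1.6
  endloop
 endfacet
 facet normal 0.268 -0.960 0.079
  outer loop
   vertex 2.6 0.4 1.0
   vertex 3.2 0.6 1.4
   vertex 1.0 0.2 4.0
  endloop
 endfacet
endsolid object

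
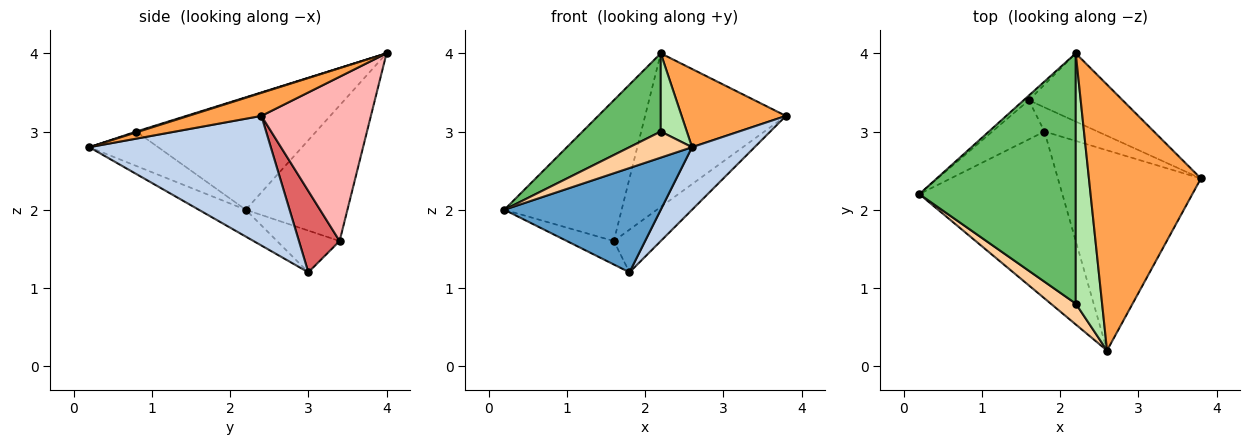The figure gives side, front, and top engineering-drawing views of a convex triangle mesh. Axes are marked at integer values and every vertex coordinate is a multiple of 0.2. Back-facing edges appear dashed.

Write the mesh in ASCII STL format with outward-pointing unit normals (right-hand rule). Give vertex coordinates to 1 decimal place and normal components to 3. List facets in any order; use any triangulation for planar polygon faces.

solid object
 facet normal -0.157 -0.523 -0.837
  outer loop
   vertex 1.8 3.0 1.2
   vertex 2.6 0.2 2.8
   vertex 0.2 2.2 2.0
  endloop
 endfacet
 facet normal 0.654 -0.226 -0.722
  outer loop
   vertex 1.8 3.0 1.2
   vertex 3.8 2.4 3.2
   vertex 2.6 0.2 2.8
  endloop
 endfacet
 facet normal 0.194 -0.277 0.941
  outer loop
   vertex 2.2 4.0 4.0
   vertex 2.6 0.2 2.8
   vertex 3.8 2.4 3.2
  endloop
 endfacet
 facet normal -0.652 -0.592 0.474
  outer loop
   vertex 2.2 0.8 3.0
   vertex 0.2 2.2 2.0
   vertex 2.6 0.2 2.8
  endloop
 endfacet
 facet normal -0.566 -0.246 0.787
  outer loop
   vertex 2.2 0.8 3.0
   vertex 2.2 4.0 4.0
   vertex 0.2 2.2 2.0
  endloop
 endfacet
 facet normal 0.030 -0.298 0.954
  outer loop
   vertex 2.2 0.8 3.0
   vertex 2.6 0.2 2.8
   vertex 2.2 4.0 4.0
  endloop
 endfacet
 facet normal 0.602 0.695 -0.394
  outer loop
   vertex 1.6 3.4 1.6
   vertex 3.8 2.4 3.2
   vertex 1.8 3.0 1.2
  endloop
 endfacet
 facet normal 0.579 0.745 -0.331
  outer loop
   vertex 1.6 3.4 1.6
   vertex 2.2 4.0 4.0
   vertex 3.8 2.4 3.2
  endloop
 endfacet
 facet normal -0.566 0.424 -0.707
  outer loop
   vertex 1.6 3.4 1.6
   vertex 1.8 3.0 1.2
   vertex 0.2 2.2 2.0
  endloop
 endfacet
 facet normal -0.655 0.755 -0.025
  outer loop
   vertex 1.6 3.4 1.6
   vertex 0.2 2.2 2.0
   vertex 2.2 4.0 4.0
  endloop
 endfacet
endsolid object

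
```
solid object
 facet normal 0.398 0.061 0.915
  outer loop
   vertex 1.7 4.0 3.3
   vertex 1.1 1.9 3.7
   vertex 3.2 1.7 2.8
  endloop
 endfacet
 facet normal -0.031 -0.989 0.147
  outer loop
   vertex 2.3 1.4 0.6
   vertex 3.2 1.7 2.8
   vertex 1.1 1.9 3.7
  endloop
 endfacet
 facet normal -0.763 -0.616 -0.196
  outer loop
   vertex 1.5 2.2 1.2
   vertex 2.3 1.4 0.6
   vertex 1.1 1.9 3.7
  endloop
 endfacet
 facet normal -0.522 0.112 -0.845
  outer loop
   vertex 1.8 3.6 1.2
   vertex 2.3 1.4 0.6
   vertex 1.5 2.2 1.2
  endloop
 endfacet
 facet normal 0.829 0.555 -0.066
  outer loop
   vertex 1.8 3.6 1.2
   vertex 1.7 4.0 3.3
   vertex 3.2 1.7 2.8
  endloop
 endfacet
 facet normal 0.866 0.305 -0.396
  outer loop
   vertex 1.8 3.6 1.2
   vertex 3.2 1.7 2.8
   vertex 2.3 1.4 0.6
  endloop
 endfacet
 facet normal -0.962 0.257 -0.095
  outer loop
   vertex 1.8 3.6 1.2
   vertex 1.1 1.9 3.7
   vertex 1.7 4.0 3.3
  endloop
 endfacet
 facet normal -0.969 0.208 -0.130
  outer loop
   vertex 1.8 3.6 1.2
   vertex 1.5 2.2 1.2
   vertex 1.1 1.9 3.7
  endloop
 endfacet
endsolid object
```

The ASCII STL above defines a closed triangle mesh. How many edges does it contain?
12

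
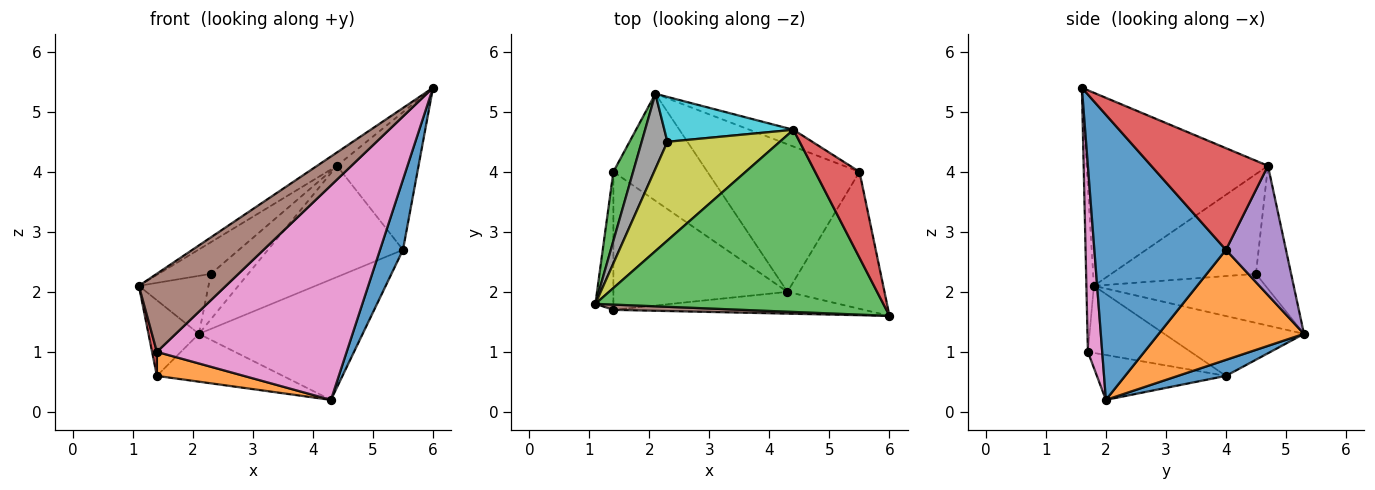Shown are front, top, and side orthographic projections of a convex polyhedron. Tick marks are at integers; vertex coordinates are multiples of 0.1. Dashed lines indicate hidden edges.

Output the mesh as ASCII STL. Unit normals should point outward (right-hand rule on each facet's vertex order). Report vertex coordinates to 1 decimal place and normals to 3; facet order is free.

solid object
 facet normal 0.934 -0.163 -0.318
  outer loop
   vertex 5.5 4.0 2.7
   vertex 6.0 1.6 5.4
   vertex 4.3 2.0 0.2
  endloop
 endfacet
 facet normal 0.489 0.551 -0.676
  outer loop
   vertex 5.5 4.0 2.7
   vertex 4.3 2.0 0.2
   vertex 2.1 5.3 1.3
  endloop
 endfacet
 facet normal -0.556 0.061 0.829
  outer loop
   vertex 4.4 4.7 4.1
   vertex 1.1 1.8 2.1
   vertex 6.0 1.6 5.4
  endloop
 endfacet
 facet normal 0.772 0.539 0.337
  outer loop
   vertex 4.4 4.7 4.1
   vertex 6.0 1.6 5.4
   vertex 5.5 4.0 2.7
  endloop
 endfacet
 facet normal 0.402 0.905 -0.137
  outer loop
   vertex 4.4 4.7 4.1
   vertex 5.5 4.0 2.7
   vertex 2.1 5.3 1.3
  endloop
 endfacet
 facet normal -0.086 -0.994 0.067
  outer loop
   vertex 1.4 1.7 1.0
   vertex 6.0 1.6 5.4
   vertex 1.1 1.8 2.1
  endloop
 endfacet
 facet normal 0.075 -0.992 -0.101
  outer loop
   vertex 1.4 1.7 1.0
   vertex 4.3 2.0 0.2
   vertex 6.0 1.6 5.4
  endloop
 endfacet
 facet normal -0.833 0.338 0.437
  outer loop
   vertex 2.3 4.5 2.3
   vertex 2.1 5.3 1.3
   vertex 1.1 1.8 2.1
  endloop
 endfacet
 facet normal -0.646 0.233 0.727
  outer loop
   vertex 2.3 4.5 2.3
   vertex 1.1 1.8 2.1
   vertex 4.4 4.7 4.1
  endloop
 endfacet
 facet normal -0.557 0.591 0.584
  outer loop
   vertex 2.3 4.5 2.3
   vertex 4.4 4.7 4.1
   vertex 2.1 5.3 1.3
  endloop
 endfacet
 facet normal 0.154 0.403 -0.902
  outer loop
   vertex 1.4 4.0 0.6
   vertex 2.1 5.3 1.3
   vertex 4.3 2.0 0.2
  endloop
 endfacet
 facet normal -0.246 -0.166 -0.955
  outer loop
   vertex 1.4 4.0 0.6
   vertex 4.3 2.0 0.2
   vertex 1.4 1.7 1.0
  endloop
 endfacet
 facet normal -0.898 0.324 0.296
  outer loop
   vertex 1.4 4.0 0.6
   vertex 1.1 1.8 2.1
   vertex 2.1 5.3 1.3
  endloop
 endfacet
 facet normal -0.965 -0.045 -0.259
  outer loop
   vertex 1.4 4.0 0.6
   vertex 1.4 1.7 1.0
   vertex 1.1 1.8 2.1
  endloop
 endfacet
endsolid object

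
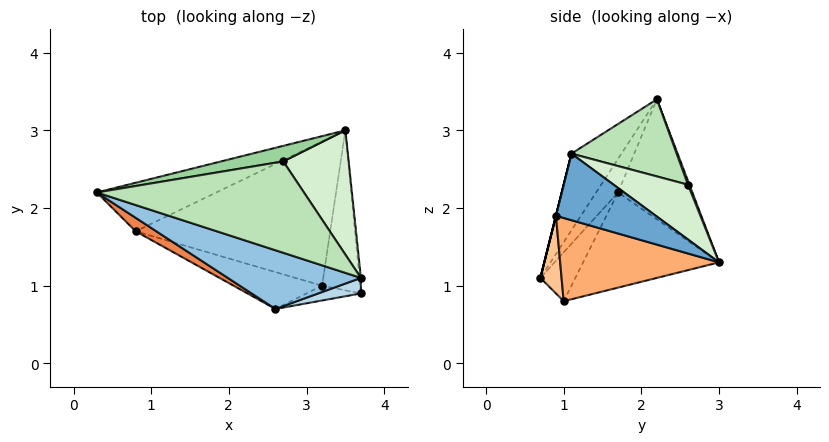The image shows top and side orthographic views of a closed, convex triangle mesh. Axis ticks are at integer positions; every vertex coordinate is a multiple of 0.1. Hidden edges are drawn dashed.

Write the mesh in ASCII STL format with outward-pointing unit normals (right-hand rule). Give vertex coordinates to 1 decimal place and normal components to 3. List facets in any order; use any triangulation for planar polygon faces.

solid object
 facet normal 0.996 0.089 -0.022
  outer loop
   vertex 3.7 1.1 2.7
   vertex 3.7 0.9 1.9
   vertex 3.5 3.0 1.3
  endloop
 endfacet
 facet normal -0.215 -0.902 0.373
  outer loop
   vertex 3.7 1.1 2.7
   vertex 0.3 2.2 3.4
   vertex 2.6 0.7 1.1
  endloop
 endfacet
 facet normal 0.000 -0.970 0.243
  outer loop
   vertex 3.7 1.1 2.7
   vertex 2.6 0.7 1.1
   vertex 3.7 0.9 1.9
  endloop
 endfacet
 facet normal -0.505 0.701 -0.503
  outer loop
   vertex 0.8 1.7 2.2
   vertex 0.3 2.2 3.4
   vertex 3.5 3.0 1.3
  endloop
 endfacet
 facet normal -0.365 -0.904 0.224
  outer loop
   vertex 0.8 1.7 2.2
   vertex 2.6 0.7 1.1
   vertex 0.3 2.2 3.4
  endloop
 endfacet
 facet normal 0.909 -0.032 -0.416
  outer loop
   vertex 3.2 1.0 0.8
   vertex 3.5 3.0 1.3
   vertex 3.7 0.9 1.9
  endloop
 endfacet
 facet normal 0.337 -0.911 -0.236
  outer loop
   vertex 3.2 1.0 0.8
   vertex 3.7 0.9 1.9
   vertex 2.6 0.7 1.1
  endloop
 endfacet
 facet normal -0.422 0.279 -0.863
  outer loop
   vertex 3.2 1.0 0.8
   vertex 0.8 1.7 2.2
   vertex 3.5 3.0 1.3
  endloop
 endfacet
 facet normal -0.482 0.092 -0.872
  outer loop
   vertex 3.2 1.0 0.8
   vertex 2.6 0.7 1.1
   vertex 0.8 1.7 2.2
  endloop
 endfacet
 facet normal 0.024 0.921 0.388
  outer loop
   vertex 2.7 2.6 2.3
   vertex 3.5 3.0 1.3
   vertex 0.3 2.2 3.4
  endloop
 endfacet
 facet normal 0.314 0.435 0.844
  outer loop
   vertex 2.7 2.6 2.3
   vertex 0.3 2.2 3.4
   vertex 3.7 1.1 2.7
  endloop
 endfacet
 facet normal 0.543 0.535 0.648
  outer loop
   vertex 2.7 2.6 2.3
   vertex 3.7 1.1 2.7
   vertex 3.5 3.0 1.3
  endloop
 endfacet
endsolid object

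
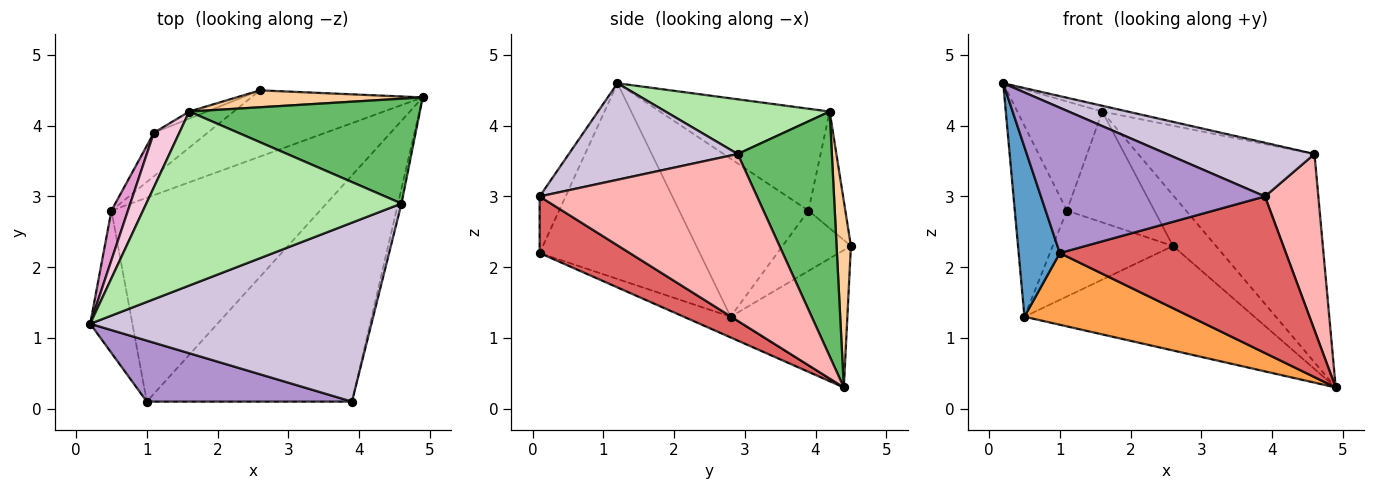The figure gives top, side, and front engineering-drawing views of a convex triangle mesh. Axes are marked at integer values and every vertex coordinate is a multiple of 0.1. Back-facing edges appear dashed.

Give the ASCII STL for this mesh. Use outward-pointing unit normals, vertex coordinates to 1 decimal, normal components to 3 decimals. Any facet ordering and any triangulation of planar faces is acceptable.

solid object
 facet normal -0.948 -0.244 -0.204
  outer loop
   vertex 0.5 2.8 1.3
   vertex 1.0 0.1 2.2
   vertex 0.2 1.2 4.6
  endloop
 endfacet
 facet normal -0.394 0.776 -0.492
  outer loop
   vertex 0.5 2.8 1.3
   vertex 2.6 4.5 2.3
   vertex 4.9 4.4 0.3
  endloop
 endfacet
 facet normal -0.093 -0.330 -0.939
  outer loop
   vertex 0.5 2.8 1.3
   vertex 4.9 4.4 0.3
   vertex 1.0 0.1 2.2
  endloop
 endfacet
 facet normal 0.302 0.905 0.302
  outer loop
   vertex 1.6 4.2 4.2
   vertex 4.9 4.4 0.3
   vertex 2.6 4.5 2.3
  endloop
 endfacet
 facet normal 0.431 0.806 0.406
  outer loop
   vertex 1.6 4.2 4.2
   vertex 4.6 2.9 3.6
   vertex 4.9 4.4 0.3
  endloop
 endfacet
 facet normal 0.210 0.033 0.977
  outer loop
   vertex 1.6 4.2 4.2
   vertex 0.2 1.2 4.6
   vertex 4.6 2.9 3.6
  endloop
 endfacet
 facet normal 0.221 -0.555 -0.802
  outer loop
   vertex 3.9 0.1 3.0
   vertex 1.0 0.1 2.2
   vertex 4.9 4.4 0.3
  endloop
 endfacet
 facet normal 0.971 -0.238 -0.020
  outer loop
   vertex 3.9 0.1 3.0
   vertex 4.9 4.4 0.3
   vertex 4.6 2.9 3.6
  endloop
 endfacet
 facet normal -0.106 -0.917 0.385
  outer loop
   vertex 3.9 0.1 3.0
   vertex 0.2 1.2 4.6
   vertex 1.0 0.1 2.2
  endloop
 endfacet
 facet normal 0.312 -0.273 0.910
  outer loop
   vertex 3.9 0.1 3.0
   vertex 4.6 2.9 3.6
   vertex 0.2 1.2 4.6
  endloop
 endfacet
 facet normal -0.452 0.796 -0.403
  outer loop
   vertex 1.1 3.9 2.8
   vertex 2.6 4.5 2.3
   vertex 0.5 2.8 1.3
  endloop
 endfacet
 facet normal -0.388 0.920 -0.059
  outer loop
   vertex 1.1 3.9 2.8
   vertex 1.6 4.2 4.2
   vertex 2.6 4.5 2.3
  endloop
 endfacet
 facet normal -0.923 0.372 0.096
  outer loop
   vertex 1.1 3.9 2.8
   vertex 0.5 2.8 1.3
   vertex 0.2 1.2 4.6
  endloop
 endfacet
 facet normal -0.873 0.436 0.218
  outer loop
   vertex 1.1 3.9 2.8
   vertex 0.2 1.2 4.6
   vertex 1.6 4.2 4.2
  endloop
 endfacet
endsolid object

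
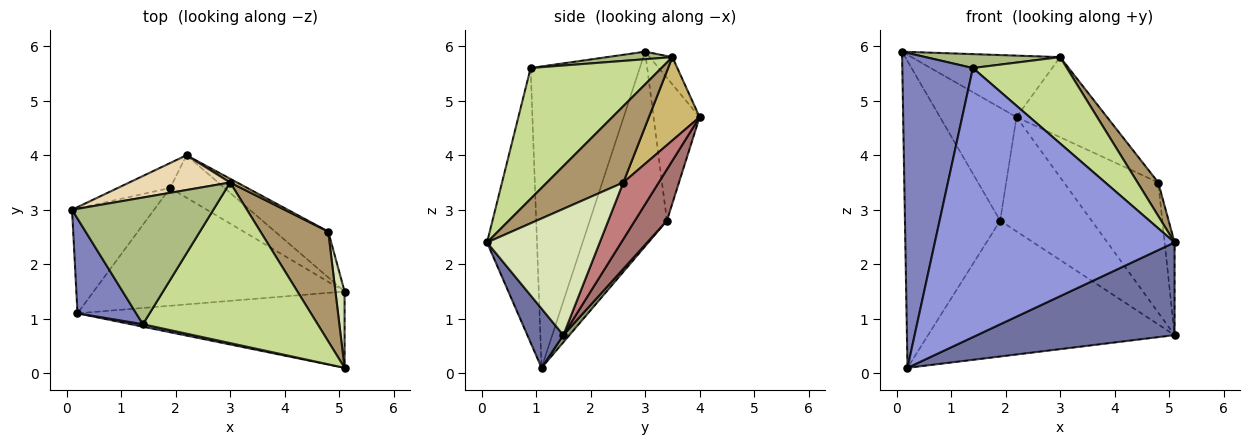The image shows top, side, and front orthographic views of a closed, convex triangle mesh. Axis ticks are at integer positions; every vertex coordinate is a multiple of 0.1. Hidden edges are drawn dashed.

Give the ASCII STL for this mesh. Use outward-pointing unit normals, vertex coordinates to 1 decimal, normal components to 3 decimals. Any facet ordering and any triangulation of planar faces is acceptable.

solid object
 facet normal 0.139 -0.764 -0.629
  outer loop
   vertex 5.1 0.1 2.4
   vertex 0.2 1.1 0.1
   vertex 5.1 1.5 0.7
  endloop
 endfacet
 facet normal -0.829 -0.536 0.161
  outer loop
   vertex 1.4 0.9 5.6
   vertex 0.1 3.0 5.9
   vertex 0.2 1.1 0.1
  endloop
 endfacet
 facet normal -0.204 -0.979 0.009
  outer loop
   vertex 1.4 0.9 5.6
   vertex 0.2 1.1 0.1
   vertex 5.1 0.1 2.4
  endloop
 endfacet
 facet normal -0.609 0.751 -0.256
  outer loop
   vertex 1.9 3.4 2.8
   vertex 0.2 1.1 0.1
   vertex 0.1 3.0 5.9
  endloop
 endfacet
 facet normal 0.019 0.755 -0.655
  outer loop
   vertex 1.9 3.4 2.8
   vertex 5.1 1.5 0.7
   vertex 0.2 1.1 0.1
  endloop
 endfacet
 facet normal 0.053 -0.109 0.993
  outer loop
   vertex 3.0 3.5 5.8
   vertex 0.1 3.0 5.9
   vertex 1.4 0.9 5.6
  endloop
 endfacet
 facet normal 0.550 -0.395 0.735
  outer loop
   vertex 3.0 3.5 5.8
   vertex 1.4 0.9 5.6
   vertex 5.1 0.1 2.4
  endloop
 endfacet
 facet normal 0.994 0.088 0.072
  outer loop
   vertex 4.8 2.6 3.5
   vertex 5.1 0.1 2.4
   vertex 5.1 1.5 0.7
  endloop
 endfacet
 facet normal 0.733 -0.199 0.651
  outer loop
   vertex 4.8 2.6 3.5
   vertex 3.0 3.5 5.8
   vertex 5.1 0.1 2.4
  endloop
 endfacet
 facet normal 0.488 0.872 0.041
  outer loop
   vertex 2.2 4.0 4.7
   vertex 3.0 3.5 5.8
   vertex 4.8 2.6 3.5
  endloop
 endfacet
 facet normal -0.507 0.842 -0.186
  outer loop
   vertex 2.2 4.0 4.7
   vertex 1.9 3.4 2.8
   vertex 0.1 3.0 5.9
  endloop
 endfacet
 facet normal -0.132 0.863 0.488
  outer loop
   vertex 2.2 4.0 4.7
   vertex 0.1 3.0 5.9
   vertex 3.0 3.5 5.8
  endloop
 endfacet
 facet normal 0.312 0.891 -0.331
  outer loop
   vertex 2.2 4.0 4.7
   vertex 5.1 1.5 0.7
   vertex 1.9 3.4 2.8
  endloop
 endfacet
 facet normal 0.334 0.889 -0.313
  outer loop
   vertex 2.2 4.0 4.7
   vertex 4.8 2.6 3.5
   vertex 5.1 1.5 0.7
  endloop
 endfacet
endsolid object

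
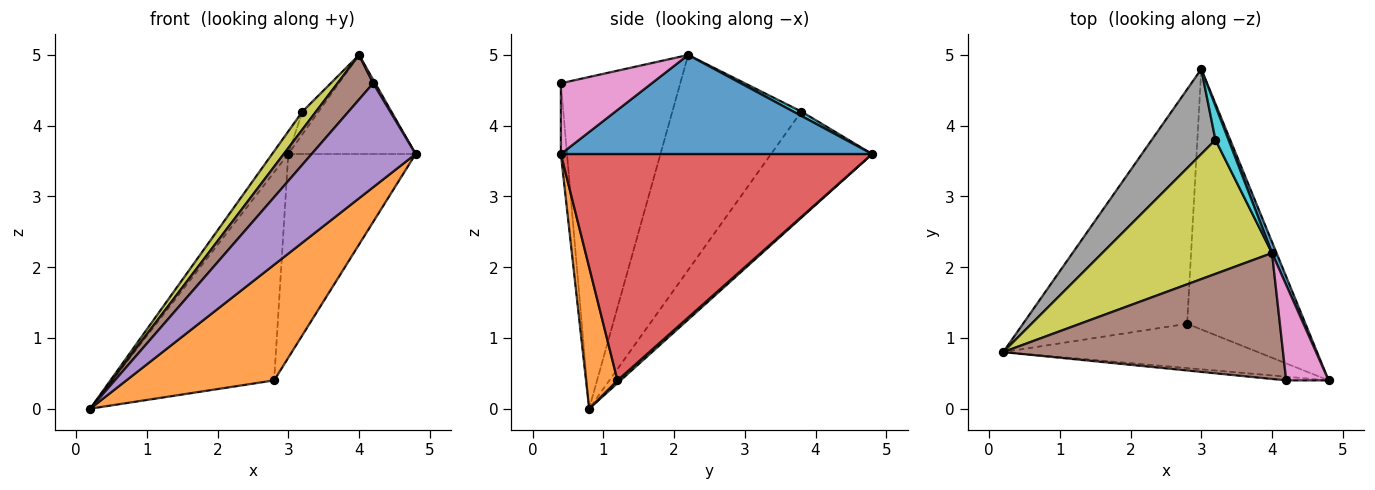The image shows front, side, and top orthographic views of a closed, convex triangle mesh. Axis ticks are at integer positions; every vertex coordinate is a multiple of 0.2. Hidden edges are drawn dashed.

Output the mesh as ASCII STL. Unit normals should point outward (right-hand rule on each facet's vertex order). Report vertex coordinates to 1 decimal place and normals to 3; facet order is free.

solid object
 facet normal 0.925 0.378 0.042
  outer loop
   vertex 4.0 2.2 5.0
   vertex 4.8 0.4 3.6
   vertex 3.0 4.8 3.6
  endloop
 endfacet
 facet normal 0.195 -0.916 -0.351
  outer loop
   vertex 2.8 1.2 0.4
   vertex 4.8 0.4 3.6
   vertex 0.2 0.8 0.0
  endloop
 endfacet
 facet normal 0.013 0.664 -0.748
  outer loop
   vertex 2.8 1.2 0.4
   vertex 0.2 0.8 0.0
   vertex 3.0 4.8 3.6
  endloop
 endfacet
 facet normal 0.833 0.341 -0.436
  outer loop
   vertex 2.8 1.2 0.4
   vertex 3.0 4.8 3.6
   vertex 4.8 0.4 3.6
  endloop
 endfacet
 facet normal -0.059 -0.998 -0.035
  outer loop
   vertex 4.2 0.4 4.6
   vertex 0.2 0.8 0.0
   vertex 4.8 0.4 3.6
  endloop
 endfacet
 facet normal -0.745 -0.222 0.629
  outer loop
   vertex 4.2 0.4 4.6
   vertex 4.0 2.2 5.0
   vertex 0.2 0.8 0.0
  endloop
 endfacet
 facet normal 0.857 -0.019 0.514
  outer loop
   vertex 4.2 0.4 4.6
   vertex 4.8 0.4 3.6
   vertex 4.0 2.2 5.0
  endloop
 endfacet
 facet normal -0.850 0.136 0.510
  outer loop
   vertex 3.2 3.8 4.2
   vertex 3.0 4.8 3.6
   vertex 0.2 0.8 0.0
  endloop
 endfacet
 facet normal -0.782 -0.082 0.618
  outer loop
   vertex 3.2 3.8 4.2
   vertex 0.2 0.8 0.0
   vertex 4.0 2.2 5.0
  endloop
 endfacet
 facet normal 0.267 0.535 0.802
  outer loop
   vertex 3.2 3.8 4.2
   vertex 4.0 2.2 5.0
   vertex 3.0 4.8 3.6
  endloop
 endfacet
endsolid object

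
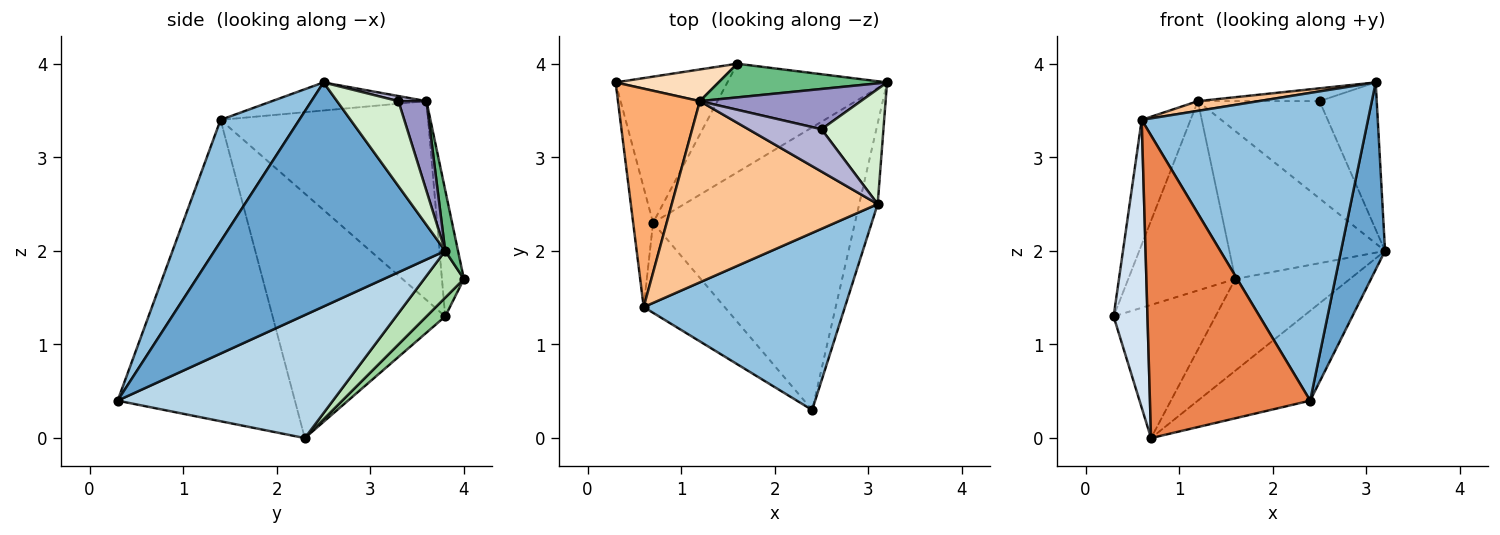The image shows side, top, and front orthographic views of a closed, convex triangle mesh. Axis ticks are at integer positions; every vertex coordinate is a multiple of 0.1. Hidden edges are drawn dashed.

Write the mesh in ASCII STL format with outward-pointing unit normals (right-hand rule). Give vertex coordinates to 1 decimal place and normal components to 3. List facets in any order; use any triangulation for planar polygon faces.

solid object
 facet normal 0.979 -0.187 -0.081
  outer loop
   vertex 3.1 2.5 3.8
   vertex 2.4 0.3 0.4
   vertex 3.2 3.8 2.0
  endloop
 endfacet
 facet normal 0.289 -0.830 0.478
  outer loop
   vertex 0.6 1.4 3.4
   vertex 2.4 0.3 0.4
   vertex 3.1 2.5 3.8
  endloop
 endfacet
 facet normal 0.502 0.262 -0.824
  outer loop
   vertex 0.7 2.3 0.0
   vertex 3.2 3.8 2.0
   vertex 2.4 0.3 0.4
  endloop
 endfacet
 facet normal -0.978 -0.192 -0.080
  outer loop
   vertex 0.7 2.3 0.0
   vertex 0.6 1.4 3.4
   vertex 0.3 3.8 1.3
  endloop
 endfacet
 facet normal -0.728 -0.658 -0.195
  outer loop
   vertex 0.7 2.3 0.0
   vertex 2.4 0.3 0.4
   vertex 0.6 1.4 3.4
  endloop
 endfacet
 facet normal -0.904 0.213 0.372
  outer loop
   vertex 1.2 3.6 3.6
   vertex 0.3 3.8 1.3
   vertex 0.6 1.4 3.4
  endloop
 endfacet
 facet normal -0.135 -0.053 0.989
  outer loop
   vertex 1.2 3.6 3.6
   vertex 0.6 1.4 3.4
   vertex 3.1 2.5 3.8
  endloop
 endfacet
 facet normal -0.198 0.967 0.162
  outer loop
   vertex 1.6 4.0 1.7
   vertex 0.3 3.8 1.3
   vertex 1.2 3.6 3.6
  endloop
 endfacet
 facet normal 0.080 0.972 0.221
  outer loop
   vertex 1.6 4.0 1.7
   vertex 1.2 3.6 3.6
   vertex 3.2 3.8 2.0
  endloop
 endfacet
 facet normal 0.123 0.668 -0.734
  outer loop
   vertex 1.6 4.0 1.7
   vertex 0.7 2.3 0.0
   vertex 0.3 3.8 1.3
  endloop
 endfacet
 facet normal 0.218 0.630 -0.745
  outer loop
   vertex 1.6 4.0 1.7
   vertex 3.2 3.8 2.0
   vertex 0.7 2.3 0.0
  endloop
 endfacet
 facet normal 0.645 0.602 0.470
  outer loop
   vertex 2.5 3.3 3.6
   vertex 3.1 2.5 3.8
   vertex 3.2 3.8 2.0
  endloop
 endfacet
 facet normal 0.209 0.904 0.374
  outer loop
   vertex 2.5 3.3 3.6
   vertex 3.2 3.8 2.0
   vertex 1.2 3.6 3.6
  endloop
 endfacet
 facet normal 0.067 0.289 0.955
  outer loop
   vertex 2.5 3.3 3.6
   vertex 1.2 3.6 3.6
   vertex 3.1 2.5 3.8
  endloop
 endfacet
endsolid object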